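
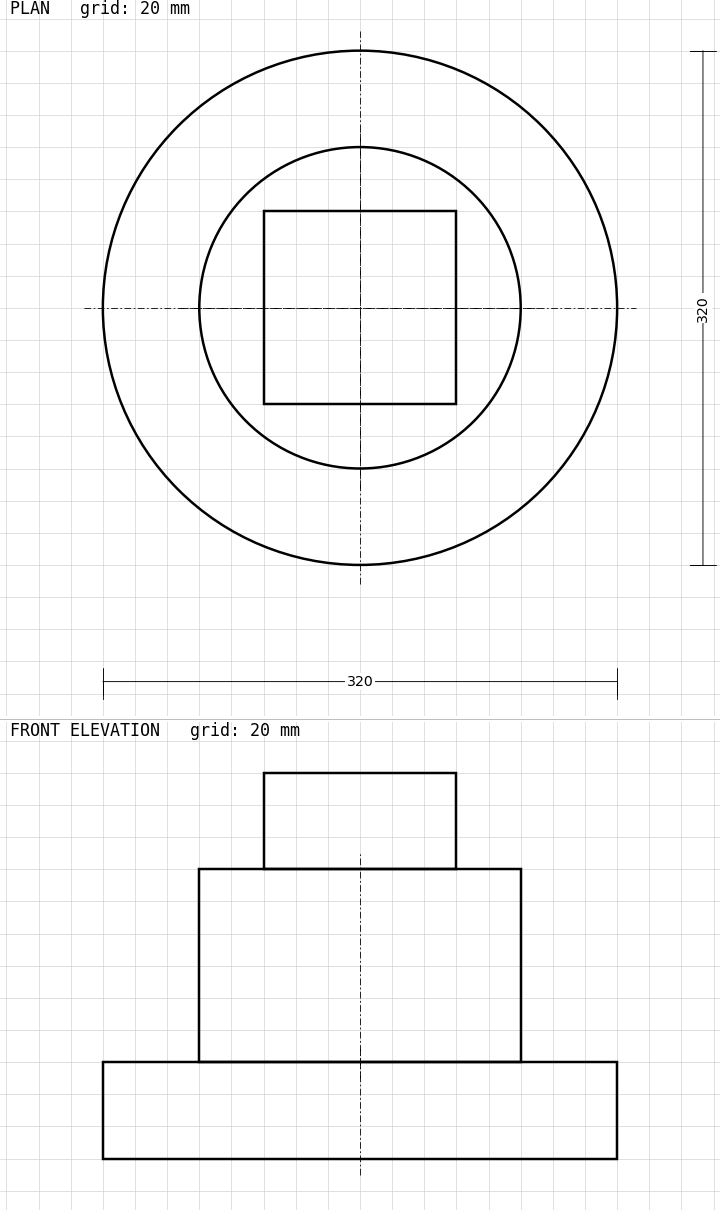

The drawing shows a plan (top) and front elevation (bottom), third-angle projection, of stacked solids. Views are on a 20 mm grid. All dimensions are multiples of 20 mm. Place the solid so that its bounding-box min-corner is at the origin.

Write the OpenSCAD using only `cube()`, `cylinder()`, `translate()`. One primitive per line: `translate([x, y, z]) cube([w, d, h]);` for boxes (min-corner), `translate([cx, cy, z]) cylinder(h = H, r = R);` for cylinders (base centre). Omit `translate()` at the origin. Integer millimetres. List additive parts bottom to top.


translate([160, 160, 0]) cylinder(h = 60, r = 160);
translate([160, 160, 60]) cylinder(h = 120, r = 100);
translate([100, 100, 180]) cube([120, 120, 60]);


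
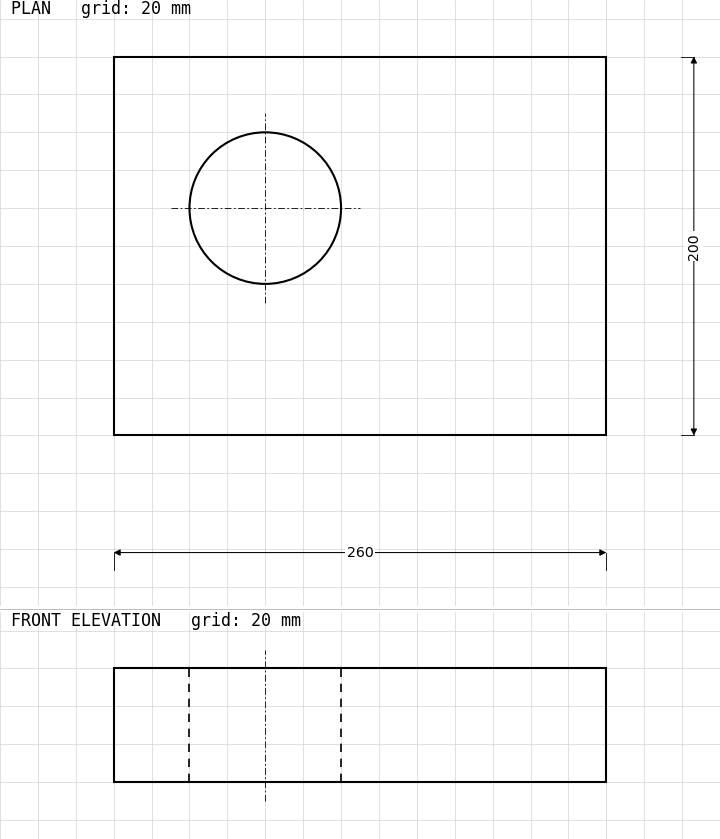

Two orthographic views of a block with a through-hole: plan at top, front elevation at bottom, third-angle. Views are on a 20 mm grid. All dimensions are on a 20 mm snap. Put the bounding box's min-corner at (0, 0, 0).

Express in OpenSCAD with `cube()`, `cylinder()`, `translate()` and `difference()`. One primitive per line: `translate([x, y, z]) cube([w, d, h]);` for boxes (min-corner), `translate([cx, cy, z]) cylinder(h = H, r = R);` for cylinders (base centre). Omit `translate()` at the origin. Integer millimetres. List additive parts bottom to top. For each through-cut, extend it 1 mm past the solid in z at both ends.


difference() {
  cube([260, 200, 60]);
  translate([80, 120, -1]) cylinder(h = 62, r = 40);
}


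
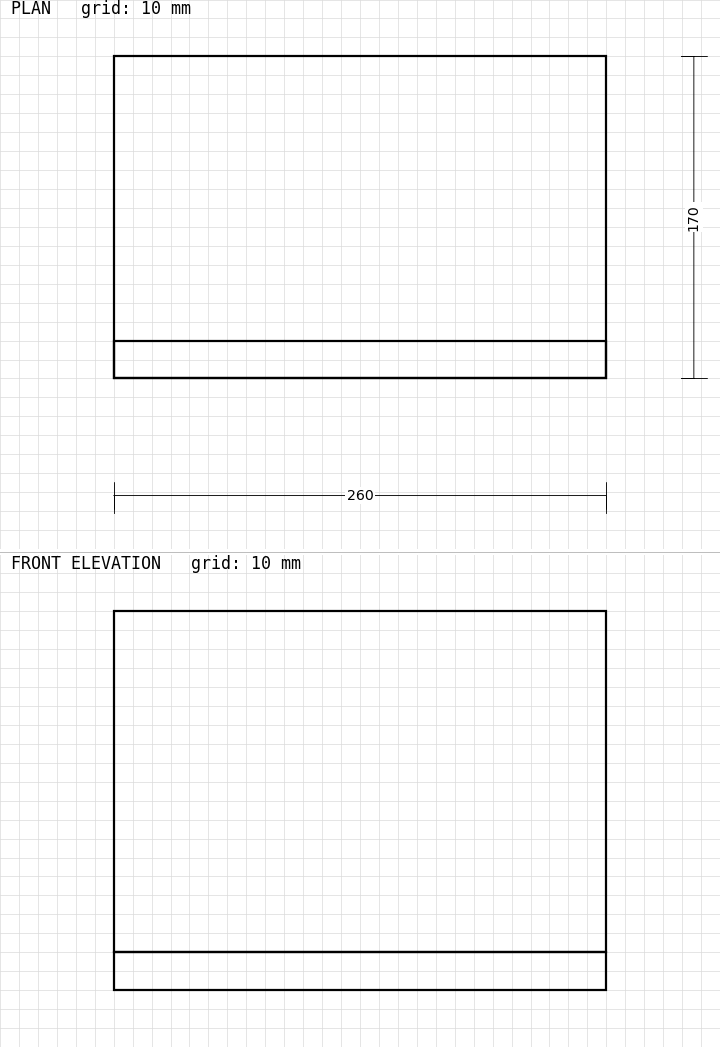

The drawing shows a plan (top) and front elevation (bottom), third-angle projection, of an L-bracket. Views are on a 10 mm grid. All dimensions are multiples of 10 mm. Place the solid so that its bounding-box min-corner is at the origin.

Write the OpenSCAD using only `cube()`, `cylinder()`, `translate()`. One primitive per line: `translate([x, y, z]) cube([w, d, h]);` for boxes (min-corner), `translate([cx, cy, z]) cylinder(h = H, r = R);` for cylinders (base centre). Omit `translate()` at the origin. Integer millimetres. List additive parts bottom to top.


cube([260, 170, 20]);
translate([0, 0, 20]) cube([260, 20, 180]);


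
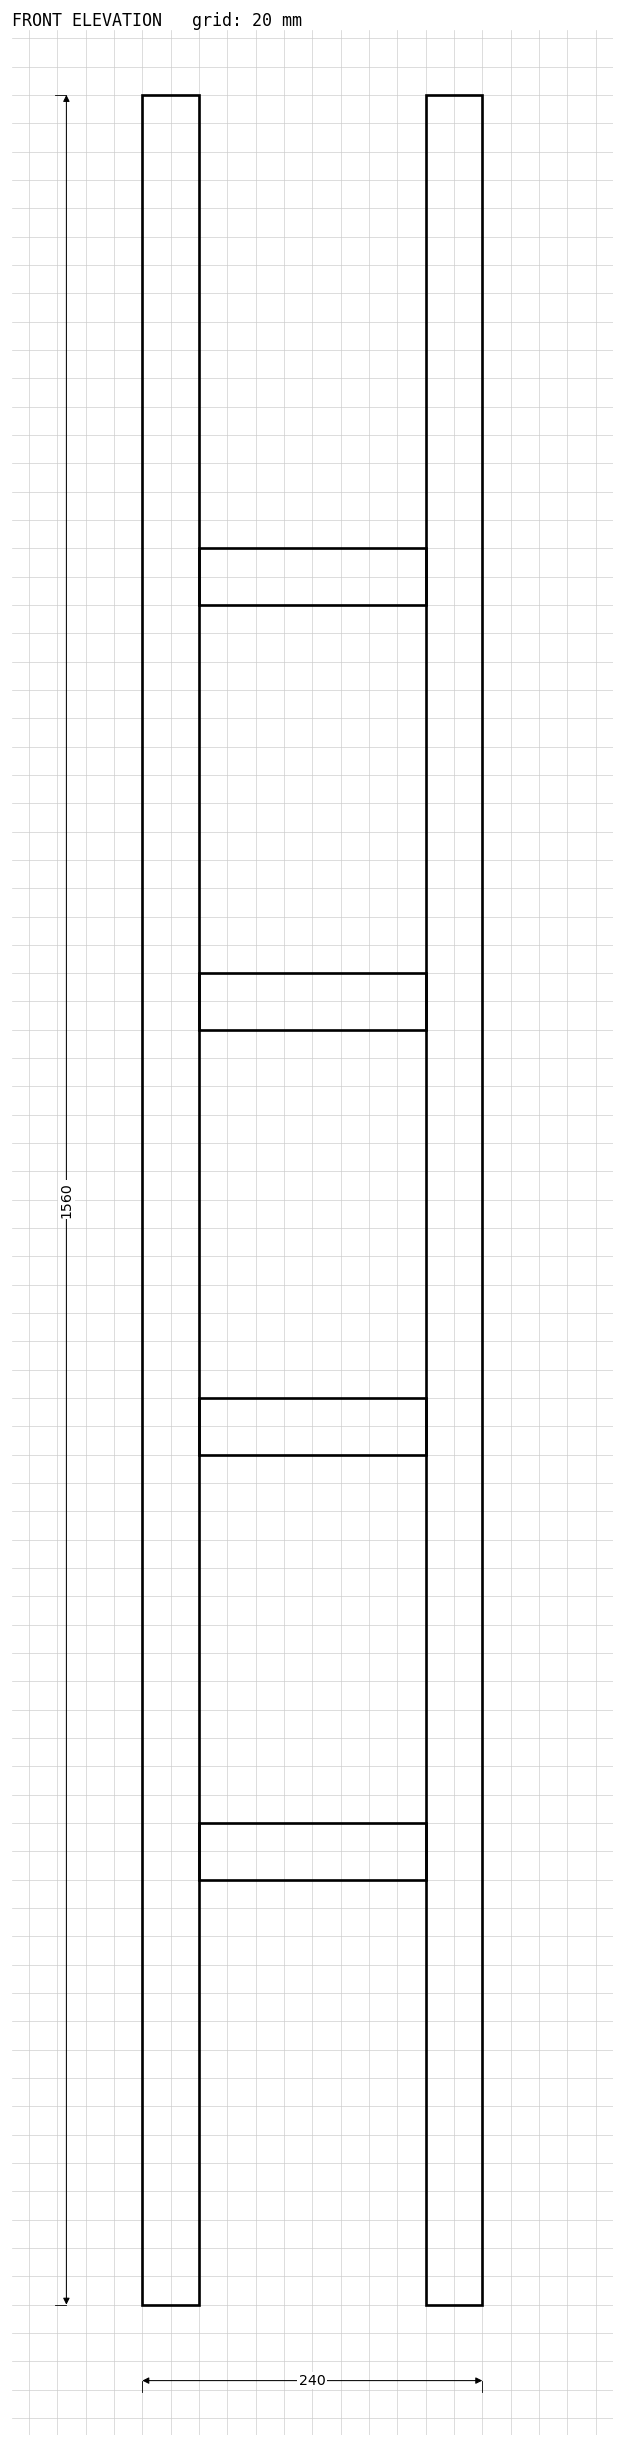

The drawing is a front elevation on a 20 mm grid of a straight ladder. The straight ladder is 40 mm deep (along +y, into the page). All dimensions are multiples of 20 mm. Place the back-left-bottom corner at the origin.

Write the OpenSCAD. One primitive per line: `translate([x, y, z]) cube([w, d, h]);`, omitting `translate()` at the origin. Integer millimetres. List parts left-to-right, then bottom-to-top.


cube([40, 40, 1560]);
translate([40, 0, 300]) cube([160, 40, 40]);
translate([40, 0, 600]) cube([160, 40, 40]);
translate([40, 0, 900]) cube([160, 40, 40]);
translate([40, 0, 1200]) cube([160, 40, 40]);
translate([200, 0, 0]) cube([40, 40, 1560]);


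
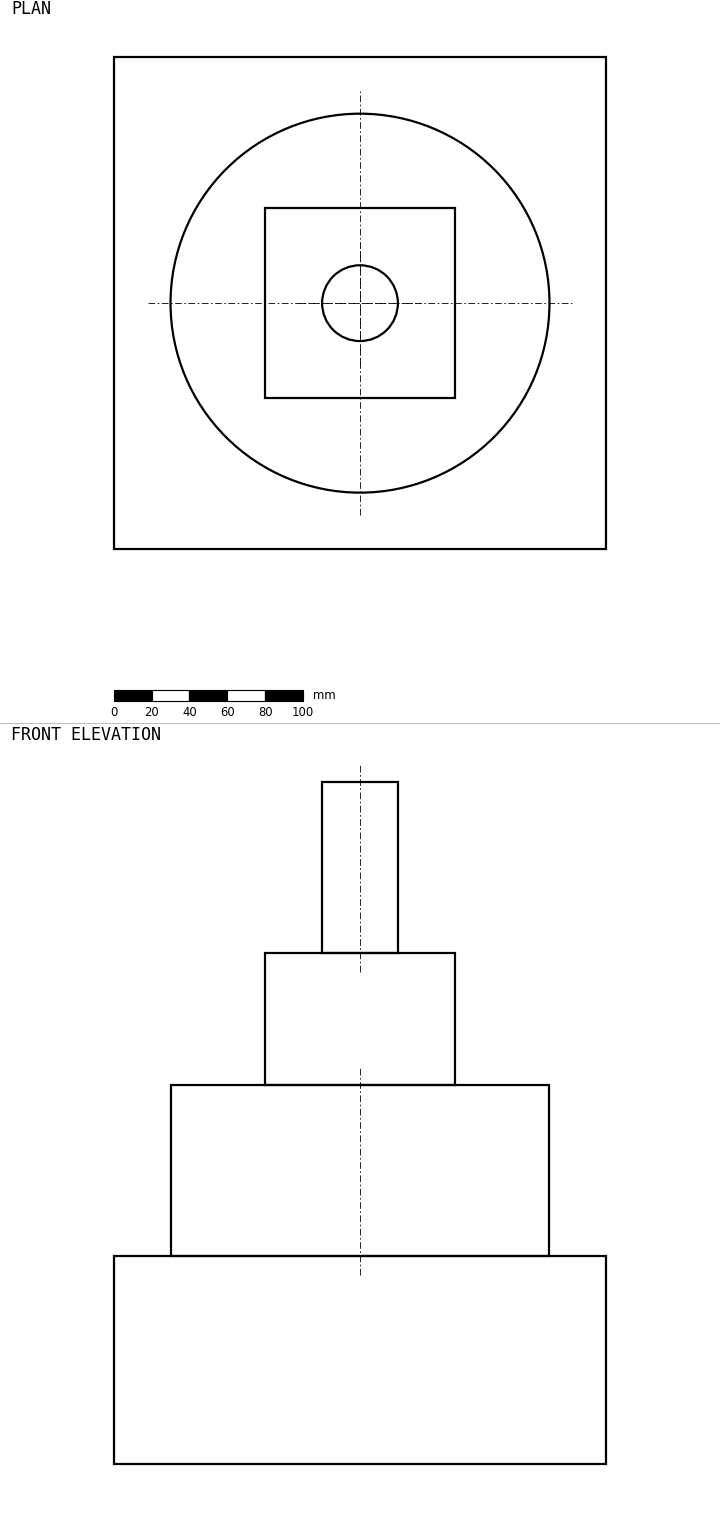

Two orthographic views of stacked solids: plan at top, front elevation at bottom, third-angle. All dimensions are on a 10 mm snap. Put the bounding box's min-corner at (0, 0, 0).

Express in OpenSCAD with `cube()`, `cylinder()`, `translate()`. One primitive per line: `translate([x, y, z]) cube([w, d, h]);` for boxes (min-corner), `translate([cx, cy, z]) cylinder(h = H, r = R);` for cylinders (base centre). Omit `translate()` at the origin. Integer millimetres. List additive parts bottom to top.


cube([260, 260, 110]);
translate([130, 130, 110]) cylinder(h = 90, r = 100);
translate([80, 80, 200]) cube([100, 100, 70]);
translate([130, 130, 270]) cylinder(h = 90, r = 20);


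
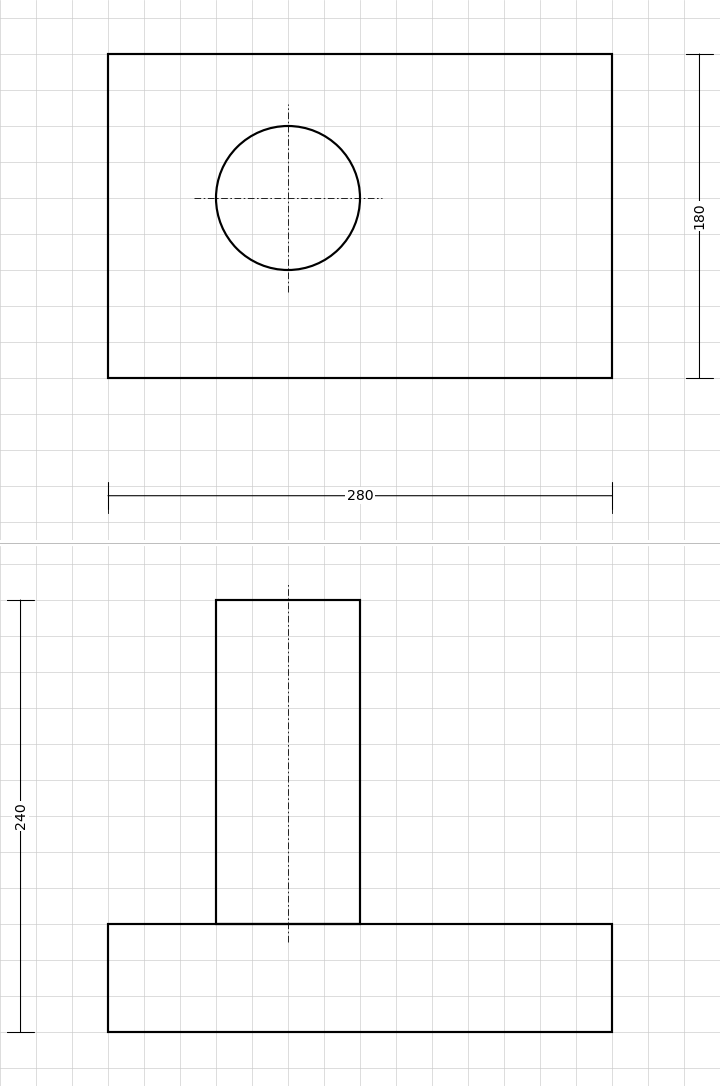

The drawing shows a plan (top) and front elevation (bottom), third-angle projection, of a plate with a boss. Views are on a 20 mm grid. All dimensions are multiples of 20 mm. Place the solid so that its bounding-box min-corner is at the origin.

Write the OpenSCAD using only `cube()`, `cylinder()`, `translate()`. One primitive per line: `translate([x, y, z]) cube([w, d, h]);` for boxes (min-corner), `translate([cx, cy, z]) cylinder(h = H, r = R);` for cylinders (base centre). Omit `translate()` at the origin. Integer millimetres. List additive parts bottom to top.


cube([280, 180, 60]);
translate([100, 100, 60]) cylinder(h = 180, r = 40);


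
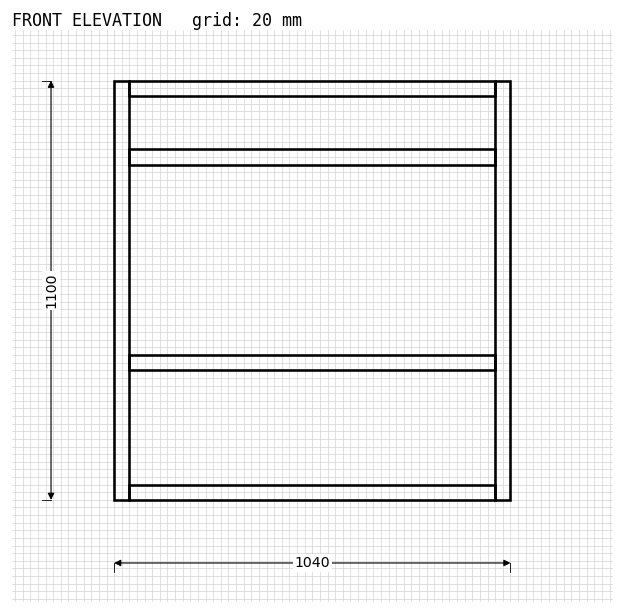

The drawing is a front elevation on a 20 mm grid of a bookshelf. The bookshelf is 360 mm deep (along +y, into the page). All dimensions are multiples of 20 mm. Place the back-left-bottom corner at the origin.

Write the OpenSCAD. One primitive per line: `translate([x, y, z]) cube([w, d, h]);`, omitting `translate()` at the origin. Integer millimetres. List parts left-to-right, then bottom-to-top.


cube([40, 360, 1100]);
translate([40, 0, 0]) cube([960, 360, 40]);
translate([40, 0, 340]) cube([960, 360, 40]);
translate([40, 0, 880]) cube([960, 360, 40]);
translate([40, 0, 1060]) cube([960, 360, 40]);
translate([1000, 0, 0]) cube([40, 360, 1100]);


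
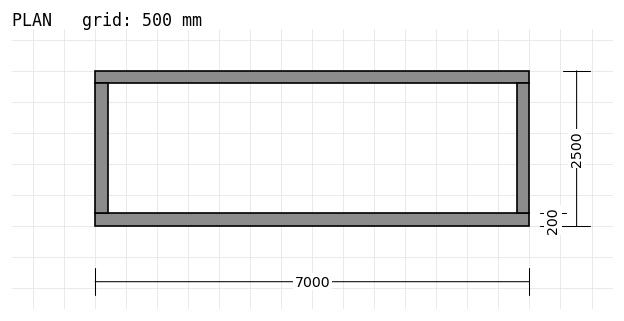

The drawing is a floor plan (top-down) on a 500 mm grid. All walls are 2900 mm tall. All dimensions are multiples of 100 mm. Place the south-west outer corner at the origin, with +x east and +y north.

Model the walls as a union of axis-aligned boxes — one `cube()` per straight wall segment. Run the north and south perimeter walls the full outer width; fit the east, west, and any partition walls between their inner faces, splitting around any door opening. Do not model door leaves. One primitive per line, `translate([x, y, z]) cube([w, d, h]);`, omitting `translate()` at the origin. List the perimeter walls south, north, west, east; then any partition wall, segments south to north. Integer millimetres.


cube([7000, 200, 2900]);
translate([0, 2300, 0]) cube([7000, 200, 2900]);
translate([0, 200, 0]) cube([200, 2100, 2900]);
translate([6800, 200, 0]) cube([200, 2100, 2900]);


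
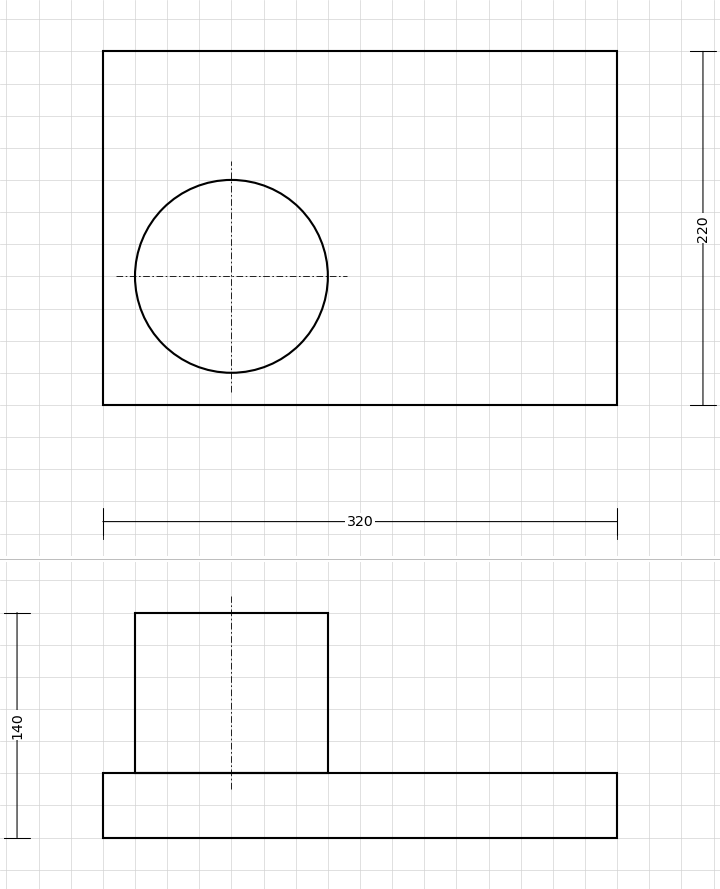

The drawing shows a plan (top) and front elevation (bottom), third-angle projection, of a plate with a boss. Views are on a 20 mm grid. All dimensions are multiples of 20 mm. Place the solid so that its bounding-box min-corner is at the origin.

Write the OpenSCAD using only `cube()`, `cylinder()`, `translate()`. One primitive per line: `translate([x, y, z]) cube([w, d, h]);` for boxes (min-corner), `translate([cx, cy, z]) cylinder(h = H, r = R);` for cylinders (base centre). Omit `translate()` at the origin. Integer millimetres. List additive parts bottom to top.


cube([320, 220, 40]);
translate([80, 80, 40]) cylinder(h = 100, r = 60);


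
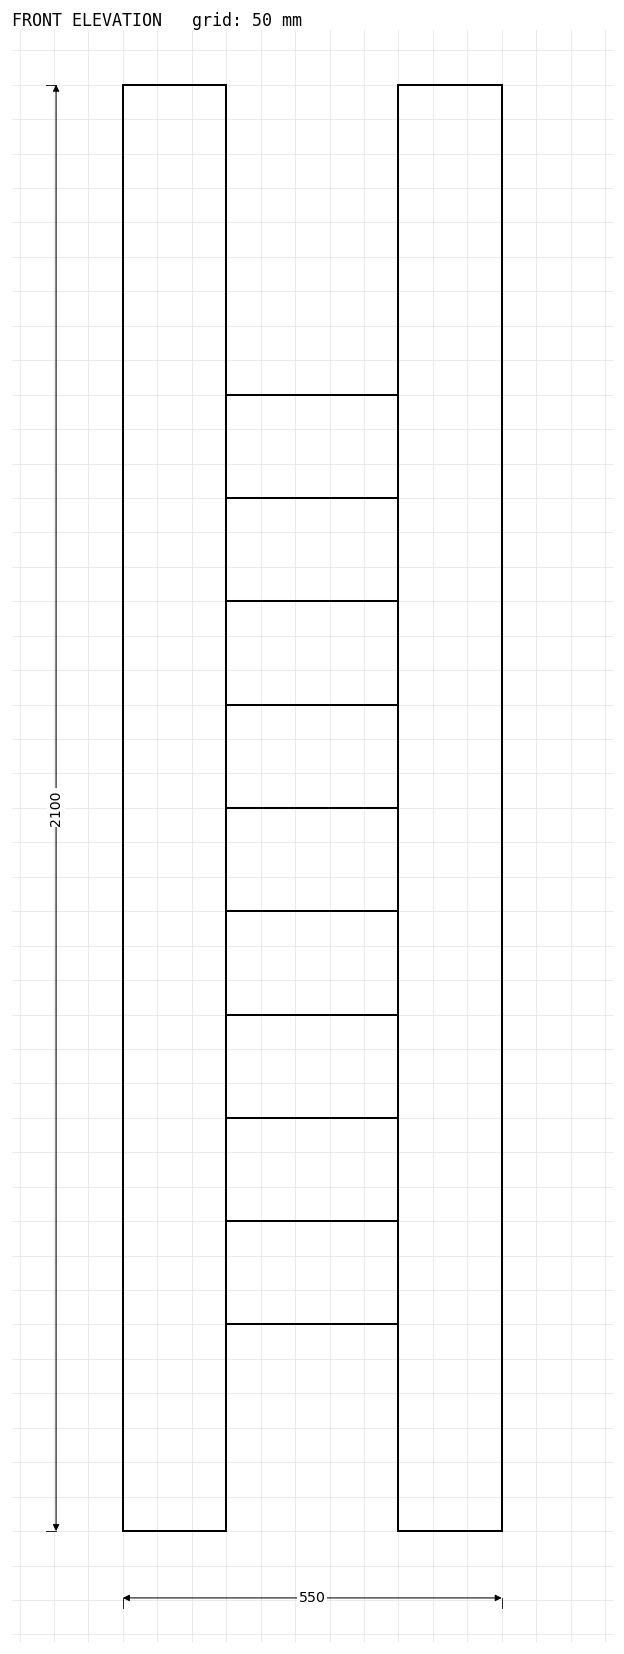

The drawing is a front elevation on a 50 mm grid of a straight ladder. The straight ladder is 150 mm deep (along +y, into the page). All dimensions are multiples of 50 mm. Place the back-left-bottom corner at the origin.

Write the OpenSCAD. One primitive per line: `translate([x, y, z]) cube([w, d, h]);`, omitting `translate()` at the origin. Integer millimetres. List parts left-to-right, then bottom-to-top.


cube([150, 150, 2100]);
translate([150, 0, 300]) cube([250, 150, 150]);
translate([150, 0, 600]) cube([250, 150, 150]);
translate([150, 0, 900]) cube([250, 150, 150]);
translate([150, 0, 1200]) cube([250, 150, 150]);
translate([150, 0, 1500]) cube([250, 150, 150]);
translate([400, 0, 0]) cube([150, 150, 2100]);


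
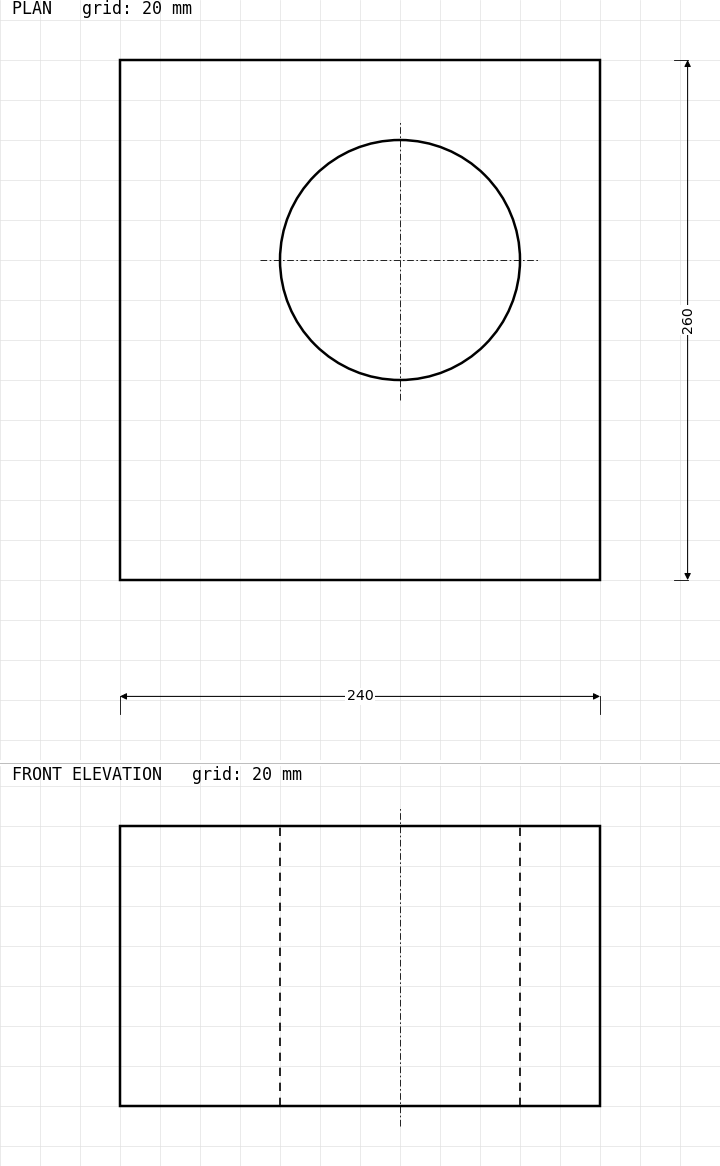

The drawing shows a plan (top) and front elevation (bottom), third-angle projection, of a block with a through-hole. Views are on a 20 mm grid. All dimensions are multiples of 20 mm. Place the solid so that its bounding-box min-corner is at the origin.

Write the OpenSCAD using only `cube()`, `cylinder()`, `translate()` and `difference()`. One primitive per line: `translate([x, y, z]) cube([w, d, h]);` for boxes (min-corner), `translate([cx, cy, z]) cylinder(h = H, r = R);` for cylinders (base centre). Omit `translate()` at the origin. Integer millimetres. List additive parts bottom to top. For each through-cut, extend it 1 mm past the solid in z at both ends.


difference() {
  cube([240, 260, 140]);
  translate([140, 160, -1]) cylinder(h = 142, r = 60);
}


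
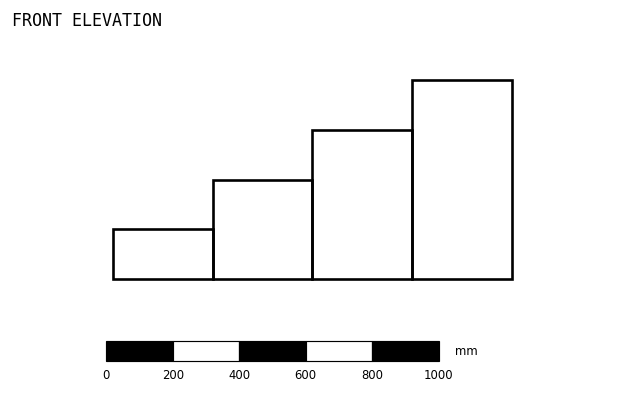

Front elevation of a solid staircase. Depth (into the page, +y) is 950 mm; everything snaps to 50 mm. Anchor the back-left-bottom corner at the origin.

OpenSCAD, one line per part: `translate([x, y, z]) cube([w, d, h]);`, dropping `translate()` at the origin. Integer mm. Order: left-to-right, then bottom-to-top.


cube([300, 950, 150]);
translate([300, 0, 0]) cube([300, 950, 300]);
translate([600, 0, 0]) cube([300, 950, 450]);
translate([900, 0, 0]) cube([300, 950, 600]);


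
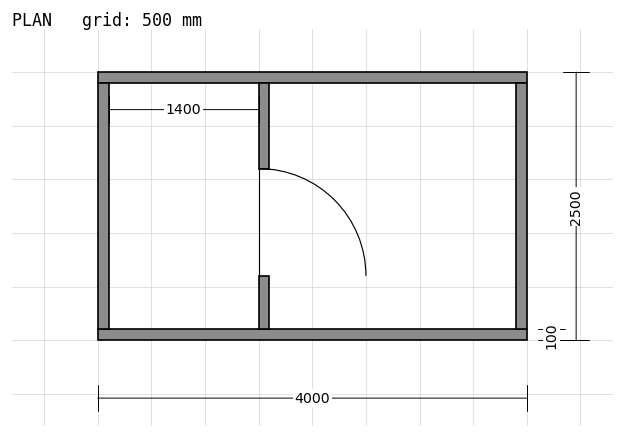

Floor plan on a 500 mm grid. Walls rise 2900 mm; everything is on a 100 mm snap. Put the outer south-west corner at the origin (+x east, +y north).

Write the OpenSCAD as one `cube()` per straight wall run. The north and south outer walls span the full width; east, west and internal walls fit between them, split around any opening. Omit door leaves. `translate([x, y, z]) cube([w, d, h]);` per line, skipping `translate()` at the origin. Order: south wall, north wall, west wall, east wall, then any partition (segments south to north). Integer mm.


cube([4000, 100, 2900]);
translate([0, 2400, 0]) cube([4000, 100, 2900]);
translate([0, 100, 0]) cube([100, 2300, 2900]);
translate([3900, 100, 0]) cube([100, 2300, 2900]);
translate([1500, 100, 0]) cube([100, 500, 2900]);
translate([1500, 1600, 0]) cube([100, 800, 2900]);


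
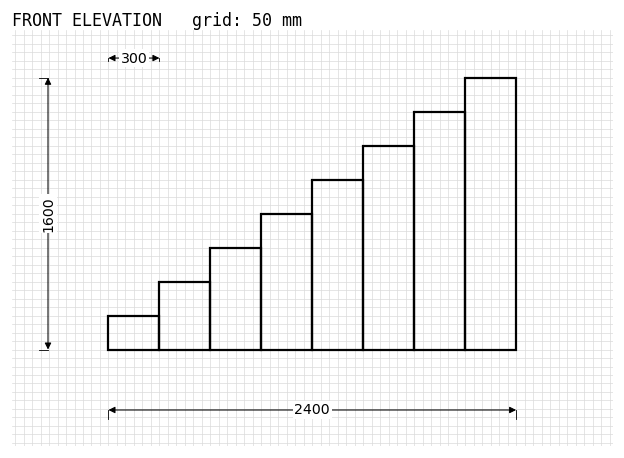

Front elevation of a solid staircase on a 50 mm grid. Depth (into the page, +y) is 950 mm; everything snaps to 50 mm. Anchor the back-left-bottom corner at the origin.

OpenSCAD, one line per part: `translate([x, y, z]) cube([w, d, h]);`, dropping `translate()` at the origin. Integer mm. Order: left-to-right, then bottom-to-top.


cube([300, 950, 200]);
translate([300, 0, 0]) cube([300, 950, 400]);
translate([600, 0, 0]) cube([300, 950, 600]);
translate([900, 0, 0]) cube([300, 950, 800]);
translate([1200, 0, 0]) cube([300, 950, 1000]);
translate([1500, 0, 0]) cube([300, 950, 1200]);
translate([1800, 0, 0]) cube([300, 950, 1400]);
translate([2100, 0, 0]) cube([300, 950, 1600]);


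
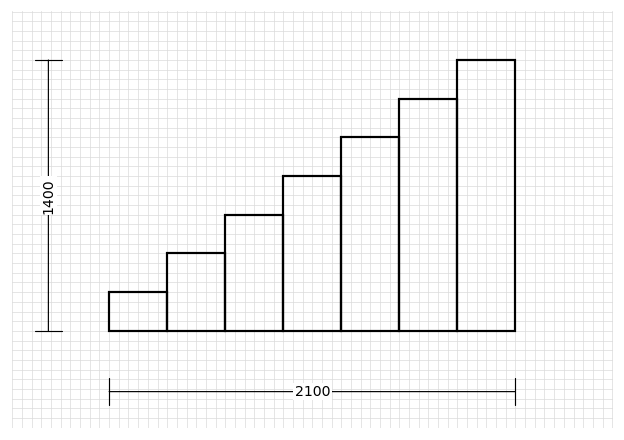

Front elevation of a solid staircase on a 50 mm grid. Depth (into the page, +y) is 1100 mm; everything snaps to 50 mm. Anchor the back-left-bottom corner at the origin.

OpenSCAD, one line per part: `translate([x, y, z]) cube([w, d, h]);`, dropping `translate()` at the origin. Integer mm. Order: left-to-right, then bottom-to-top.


cube([300, 1100, 200]);
translate([300, 0, 0]) cube([300, 1100, 400]);
translate([600, 0, 0]) cube([300, 1100, 600]);
translate([900, 0, 0]) cube([300, 1100, 800]);
translate([1200, 0, 0]) cube([300, 1100, 1000]);
translate([1500, 0, 0]) cube([300, 1100, 1200]);
translate([1800, 0, 0]) cube([300, 1100, 1400]);


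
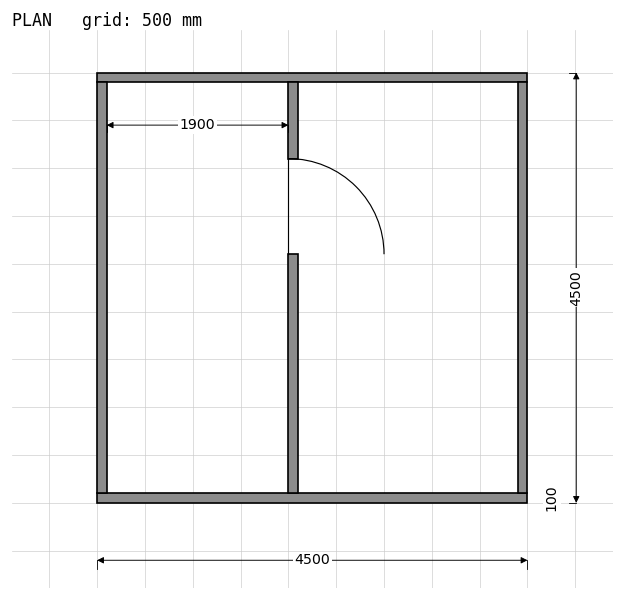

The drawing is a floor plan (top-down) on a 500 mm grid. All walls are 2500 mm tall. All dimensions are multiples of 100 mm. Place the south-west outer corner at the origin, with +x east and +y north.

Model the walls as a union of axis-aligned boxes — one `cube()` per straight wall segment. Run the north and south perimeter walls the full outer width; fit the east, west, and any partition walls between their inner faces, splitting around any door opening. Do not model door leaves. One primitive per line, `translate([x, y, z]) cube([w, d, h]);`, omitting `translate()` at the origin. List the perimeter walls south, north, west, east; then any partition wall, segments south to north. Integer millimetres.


cube([4500, 100, 2500]);
translate([0, 4400, 0]) cube([4500, 100, 2500]);
translate([0, 100, 0]) cube([100, 4300, 2500]);
translate([4400, 100, 0]) cube([100, 4300, 2500]);
translate([2000, 100, 0]) cube([100, 2500, 2500]);
translate([2000, 3600, 0]) cube([100, 800, 2500]);


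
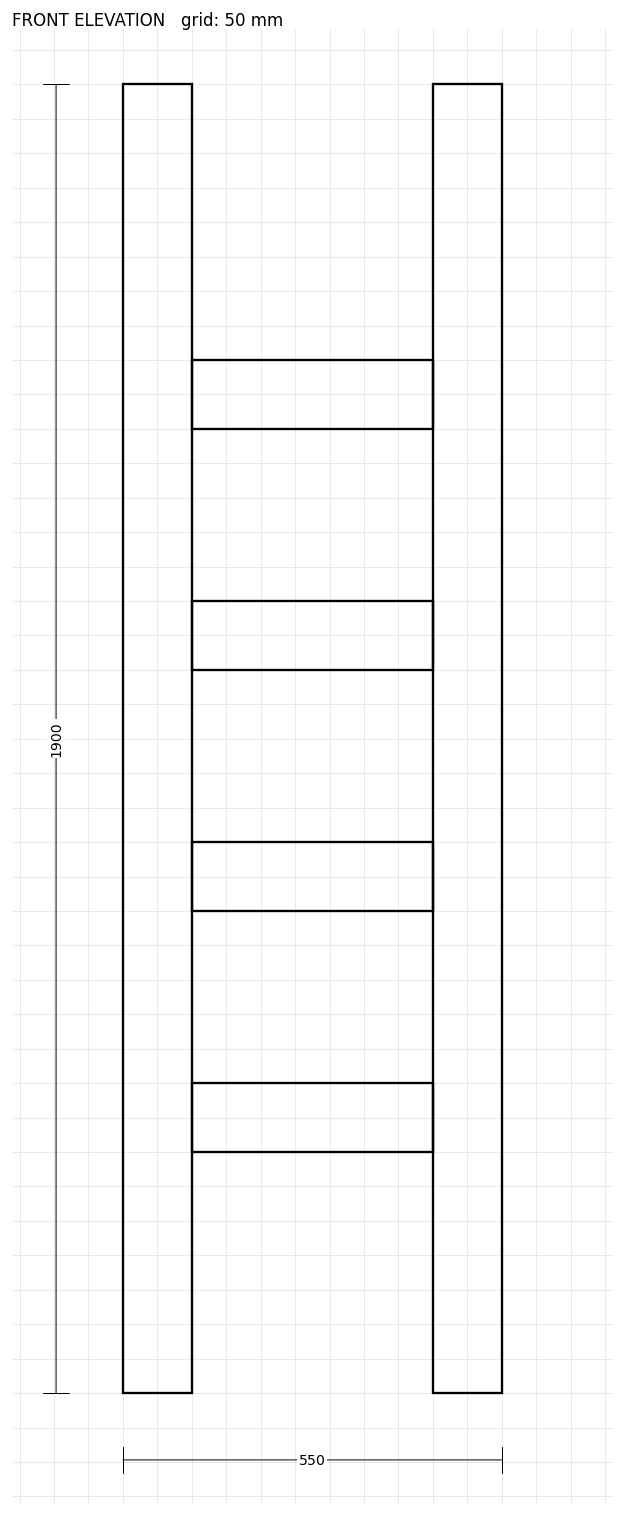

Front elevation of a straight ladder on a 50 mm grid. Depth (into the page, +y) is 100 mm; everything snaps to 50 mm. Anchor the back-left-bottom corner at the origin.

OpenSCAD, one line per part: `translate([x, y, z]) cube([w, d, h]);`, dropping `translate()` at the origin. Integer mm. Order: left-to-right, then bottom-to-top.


cube([100, 100, 1900]);
translate([100, 0, 350]) cube([350, 100, 100]);
translate([100, 0, 700]) cube([350, 100, 100]);
translate([100, 0, 1050]) cube([350, 100, 100]);
translate([100, 0, 1400]) cube([350, 100, 100]);
translate([450, 0, 0]) cube([100, 100, 1900]);


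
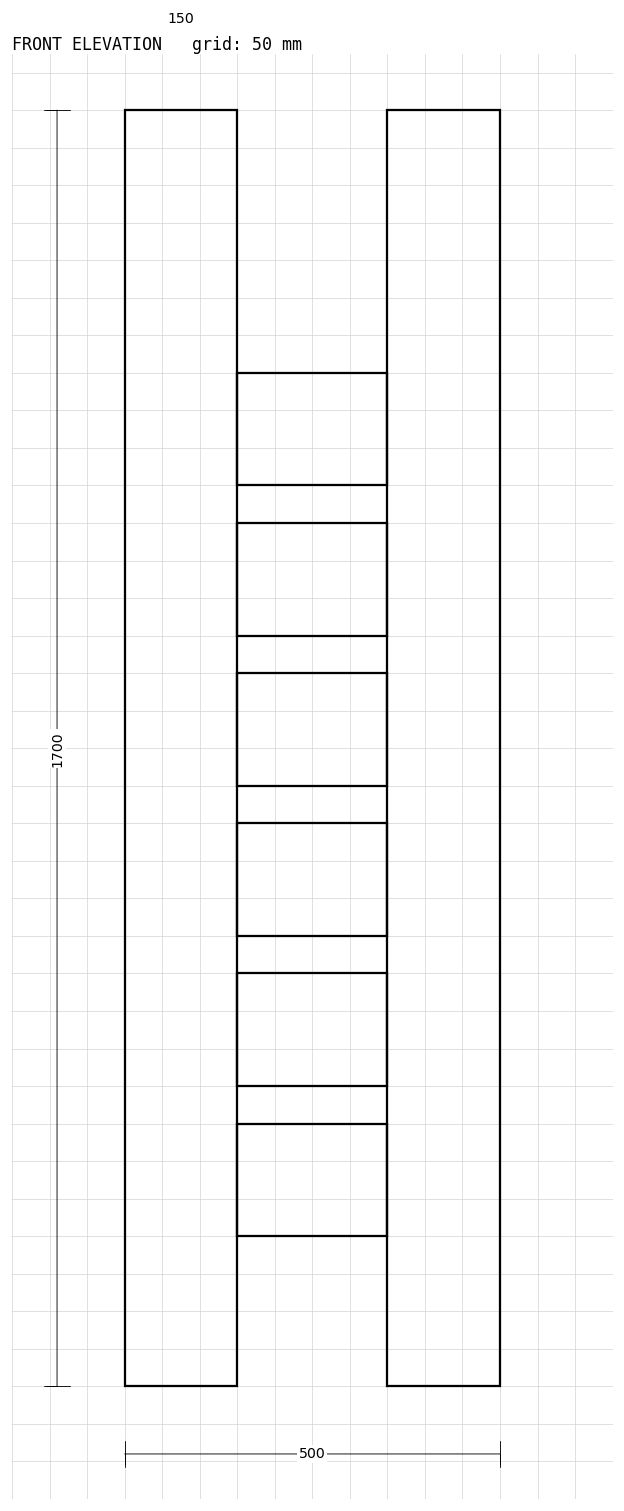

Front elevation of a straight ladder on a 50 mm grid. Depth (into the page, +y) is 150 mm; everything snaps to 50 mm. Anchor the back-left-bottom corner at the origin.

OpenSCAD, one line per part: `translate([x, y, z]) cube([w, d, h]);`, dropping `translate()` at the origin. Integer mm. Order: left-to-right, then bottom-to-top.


cube([150, 150, 1700]);
translate([150, 0, 200]) cube([200, 150, 150]);
translate([150, 0, 400]) cube([200, 150, 150]);
translate([150, 0, 600]) cube([200, 150, 150]);
translate([150, 0, 800]) cube([200, 150, 150]);
translate([150, 0, 1000]) cube([200, 150, 150]);
translate([150, 0, 1200]) cube([200, 150, 150]);
translate([350, 0, 0]) cube([150, 150, 1700]);


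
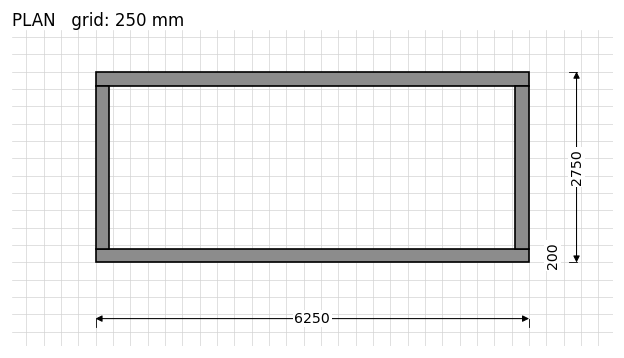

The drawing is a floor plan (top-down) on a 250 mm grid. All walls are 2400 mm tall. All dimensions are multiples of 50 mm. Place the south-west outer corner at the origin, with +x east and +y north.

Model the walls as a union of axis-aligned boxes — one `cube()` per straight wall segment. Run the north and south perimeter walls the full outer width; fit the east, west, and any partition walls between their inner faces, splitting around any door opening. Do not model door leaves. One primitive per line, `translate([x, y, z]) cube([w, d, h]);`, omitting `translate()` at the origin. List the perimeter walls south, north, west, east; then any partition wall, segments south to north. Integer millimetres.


cube([6250, 200, 2400]);
translate([0, 2550, 0]) cube([6250, 200, 2400]);
translate([0, 200, 0]) cube([200, 2350, 2400]);
translate([6050, 200, 0]) cube([200, 2350, 2400]);


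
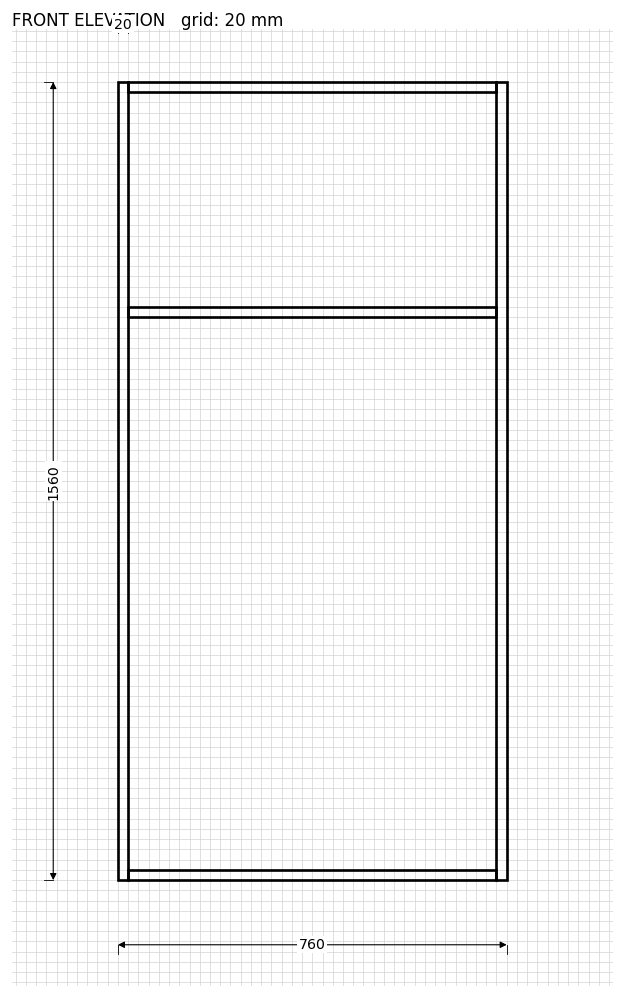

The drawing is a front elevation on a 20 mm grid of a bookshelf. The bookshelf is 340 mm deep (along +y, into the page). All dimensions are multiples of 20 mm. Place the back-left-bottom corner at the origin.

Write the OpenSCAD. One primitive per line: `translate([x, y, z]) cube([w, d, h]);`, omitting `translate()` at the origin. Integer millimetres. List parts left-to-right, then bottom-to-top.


cube([20, 340, 1560]);
translate([20, 0, 0]) cube([720, 340, 20]);
translate([20, 0, 1100]) cube([720, 340, 20]);
translate([20, 0, 1540]) cube([720, 340, 20]);
translate([740, 0, 0]) cube([20, 340, 1560]);


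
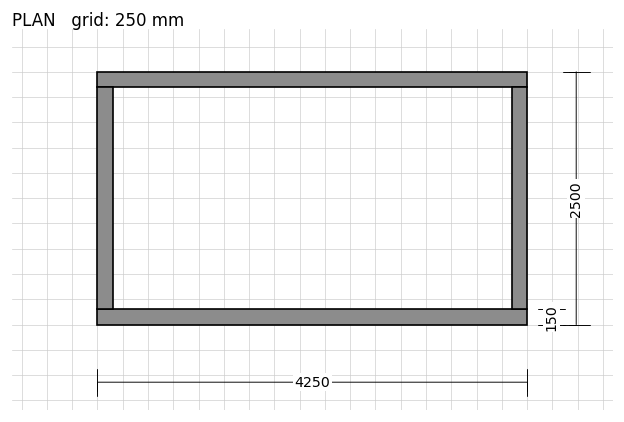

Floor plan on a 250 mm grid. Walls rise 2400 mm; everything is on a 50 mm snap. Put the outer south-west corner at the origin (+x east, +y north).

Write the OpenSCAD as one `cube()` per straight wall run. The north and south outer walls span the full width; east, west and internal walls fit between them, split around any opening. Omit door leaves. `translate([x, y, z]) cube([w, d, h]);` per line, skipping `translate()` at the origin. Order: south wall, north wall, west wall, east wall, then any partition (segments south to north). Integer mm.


cube([4250, 150, 2400]);
translate([0, 2350, 0]) cube([4250, 150, 2400]);
translate([0, 150, 0]) cube([150, 2200, 2400]);
translate([4100, 150, 0]) cube([150, 2200, 2400]);


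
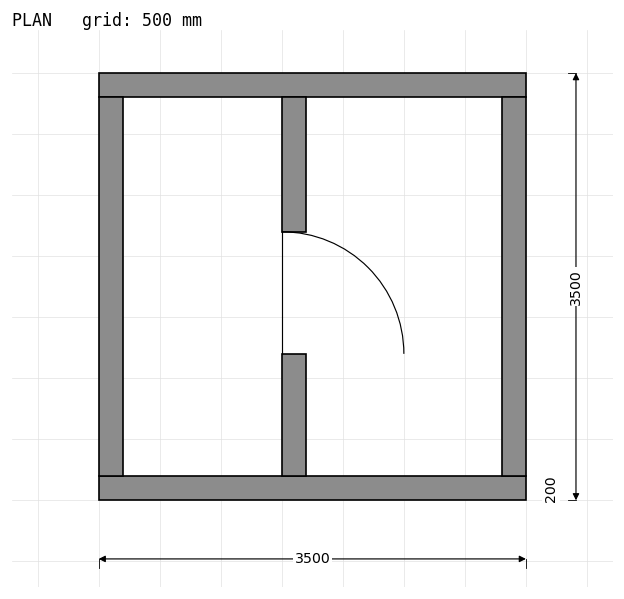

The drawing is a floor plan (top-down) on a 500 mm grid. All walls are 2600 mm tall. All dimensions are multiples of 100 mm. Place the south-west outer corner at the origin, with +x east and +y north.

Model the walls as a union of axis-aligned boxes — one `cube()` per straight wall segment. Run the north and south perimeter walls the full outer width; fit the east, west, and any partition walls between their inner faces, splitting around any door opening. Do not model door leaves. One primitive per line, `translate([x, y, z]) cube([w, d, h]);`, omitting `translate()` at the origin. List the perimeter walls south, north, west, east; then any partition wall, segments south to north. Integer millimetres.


cube([3500, 200, 2600]);
translate([0, 3300, 0]) cube([3500, 200, 2600]);
translate([0, 200, 0]) cube([200, 3100, 2600]);
translate([3300, 200, 0]) cube([200, 3100, 2600]);
translate([1500, 200, 0]) cube([200, 1000, 2600]);
translate([1500, 2200, 0]) cube([200, 1100, 2600]);


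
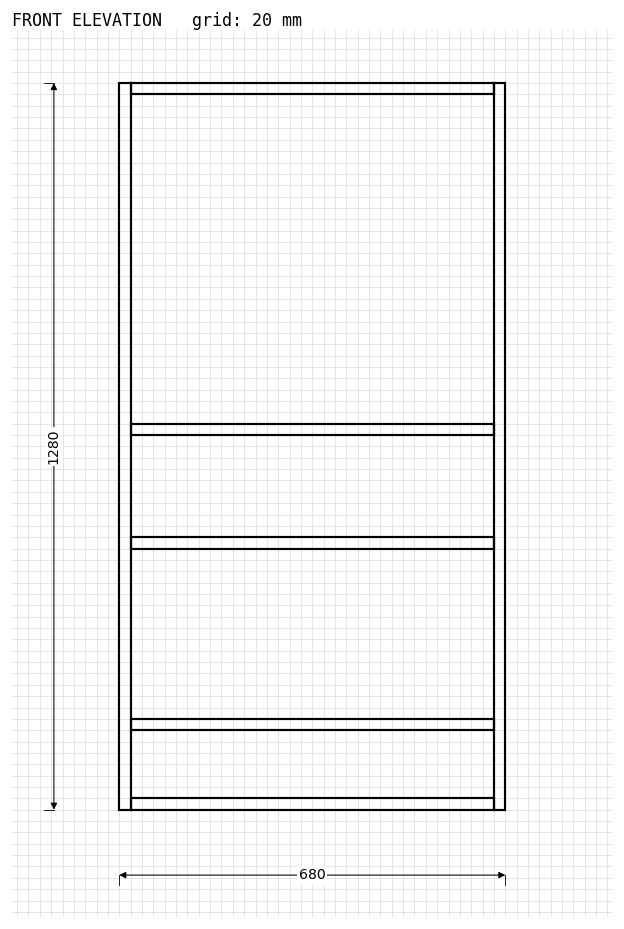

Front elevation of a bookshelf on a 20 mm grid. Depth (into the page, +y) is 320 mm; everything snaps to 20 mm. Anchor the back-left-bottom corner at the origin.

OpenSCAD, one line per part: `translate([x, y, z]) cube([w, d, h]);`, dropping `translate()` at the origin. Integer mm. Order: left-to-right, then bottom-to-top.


cube([20, 320, 1280]);
translate([20, 0, 0]) cube([640, 320, 20]);
translate([20, 0, 140]) cube([640, 320, 20]);
translate([20, 0, 460]) cube([640, 320, 20]);
translate([20, 0, 660]) cube([640, 320, 20]);
translate([20, 0, 1260]) cube([640, 320, 20]);
translate([660, 0, 0]) cube([20, 320, 1280]);


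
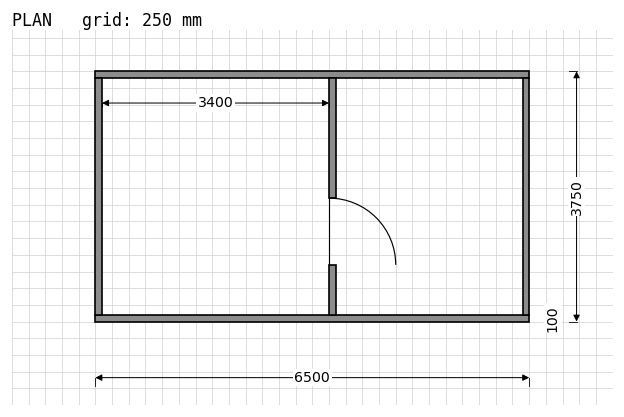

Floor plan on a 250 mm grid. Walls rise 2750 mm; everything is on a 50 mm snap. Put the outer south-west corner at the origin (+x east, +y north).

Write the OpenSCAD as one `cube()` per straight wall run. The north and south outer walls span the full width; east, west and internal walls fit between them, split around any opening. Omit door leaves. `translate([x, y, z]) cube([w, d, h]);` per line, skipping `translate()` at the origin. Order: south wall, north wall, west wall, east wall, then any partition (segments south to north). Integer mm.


cube([6500, 100, 2750]);
translate([0, 3650, 0]) cube([6500, 100, 2750]);
translate([0, 100, 0]) cube([100, 3550, 2750]);
translate([6400, 100, 0]) cube([100, 3550, 2750]);
translate([3500, 100, 0]) cube([100, 750, 2750]);
translate([3500, 1850, 0]) cube([100, 1800, 2750]);


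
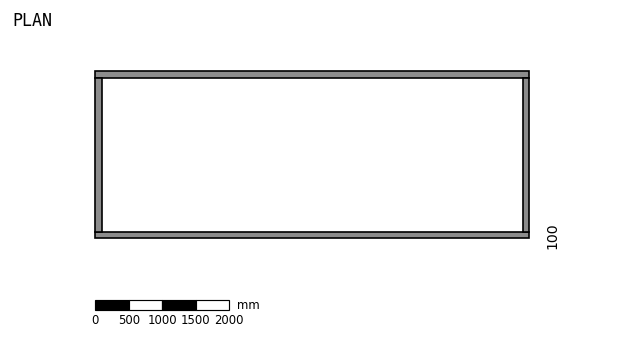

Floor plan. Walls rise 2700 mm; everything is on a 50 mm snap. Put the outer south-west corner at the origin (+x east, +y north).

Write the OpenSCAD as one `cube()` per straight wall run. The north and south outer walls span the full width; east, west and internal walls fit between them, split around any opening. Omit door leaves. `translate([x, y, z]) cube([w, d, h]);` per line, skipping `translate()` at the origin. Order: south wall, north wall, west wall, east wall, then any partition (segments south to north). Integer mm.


cube([6500, 100, 2700]);
translate([0, 2400, 0]) cube([6500, 100, 2700]);
translate([0, 100, 0]) cube([100, 2300, 2700]);
translate([6400, 100, 0]) cube([100, 2300, 2700]);


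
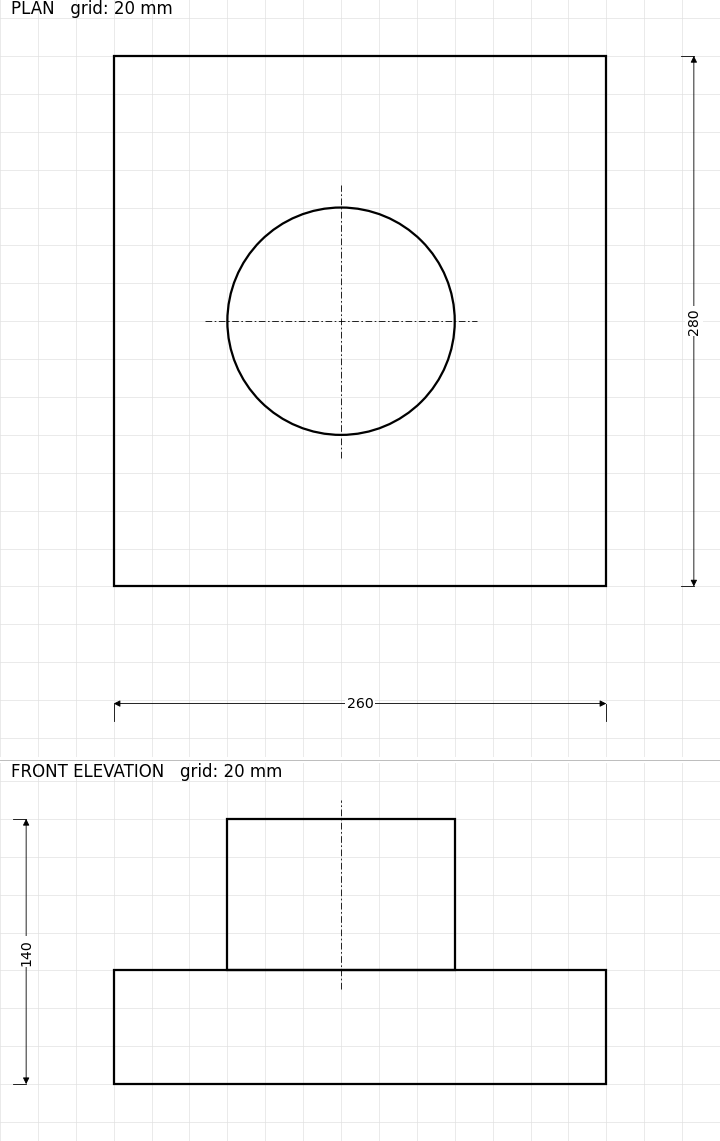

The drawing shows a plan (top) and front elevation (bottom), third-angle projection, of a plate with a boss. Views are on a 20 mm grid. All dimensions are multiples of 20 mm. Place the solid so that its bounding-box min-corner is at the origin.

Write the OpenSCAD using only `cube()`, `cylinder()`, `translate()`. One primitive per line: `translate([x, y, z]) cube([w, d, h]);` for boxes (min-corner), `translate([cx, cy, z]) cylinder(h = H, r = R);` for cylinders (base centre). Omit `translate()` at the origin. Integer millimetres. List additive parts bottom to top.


cube([260, 280, 60]);
translate([120, 140, 60]) cylinder(h = 80, r = 60);


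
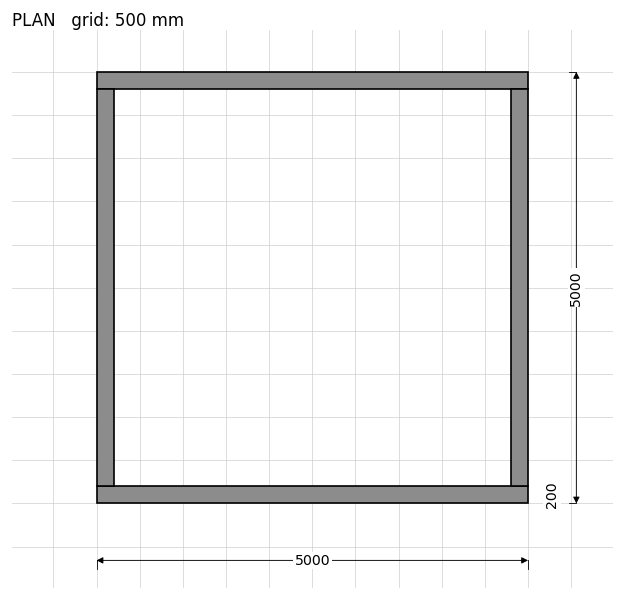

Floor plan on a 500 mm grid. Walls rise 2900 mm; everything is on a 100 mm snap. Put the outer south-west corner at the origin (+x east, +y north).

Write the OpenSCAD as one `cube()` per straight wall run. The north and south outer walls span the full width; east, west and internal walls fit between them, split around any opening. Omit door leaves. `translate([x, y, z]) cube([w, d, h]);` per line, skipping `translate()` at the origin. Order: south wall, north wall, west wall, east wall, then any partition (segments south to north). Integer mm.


cube([5000, 200, 2900]);
translate([0, 4800, 0]) cube([5000, 200, 2900]);
translate([0, 200, 0]) cube([200, 4600, 2900]);
translate([4800, 200, 0]) cube([200, 4600, 2900]);


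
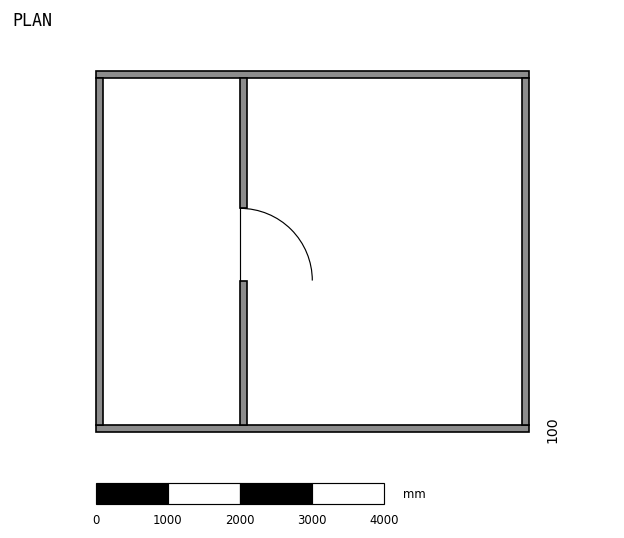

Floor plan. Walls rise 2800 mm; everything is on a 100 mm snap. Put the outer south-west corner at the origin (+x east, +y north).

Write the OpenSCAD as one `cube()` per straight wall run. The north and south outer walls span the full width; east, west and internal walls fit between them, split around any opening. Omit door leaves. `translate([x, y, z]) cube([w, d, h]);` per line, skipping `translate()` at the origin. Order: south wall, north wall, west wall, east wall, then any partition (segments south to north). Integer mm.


cube([6000, 100, 2800]);
translate([0, 4900, 0]) cube([6000, 100, 2800]);
translate([0, 100, 0]) cube([100, 4800, 2800]);
translate([5900, 100, 0]) cube([100, 4800, 2800]);
translate([2000, 100, 0]) cube([100, 2000, 2800]);
translate([2000, 3100, 0]) cube([100, 1800, 2800]);


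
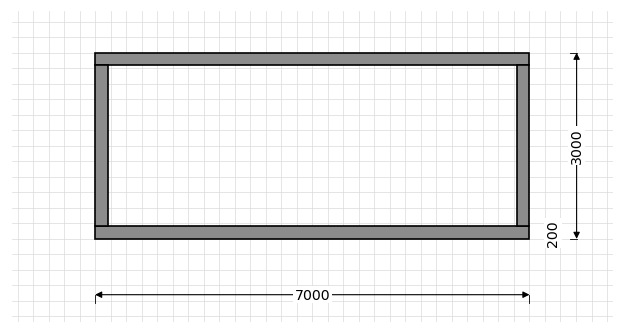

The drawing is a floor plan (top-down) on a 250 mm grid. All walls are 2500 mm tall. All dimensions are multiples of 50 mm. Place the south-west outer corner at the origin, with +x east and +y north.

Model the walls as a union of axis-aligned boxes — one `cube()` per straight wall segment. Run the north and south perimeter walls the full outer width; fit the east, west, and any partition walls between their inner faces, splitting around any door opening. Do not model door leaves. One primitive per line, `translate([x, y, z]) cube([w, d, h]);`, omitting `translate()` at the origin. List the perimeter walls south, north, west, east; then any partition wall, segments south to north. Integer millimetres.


cube([7000, 200, 2500]);
translate([0, 2800, 0]) cube([7000, 200, 2500]);
translate([0, 200, 0]) cube([200, 2600, 2500]);
translate([6800, 200, 0]) cube([200, 2600, 2500]);


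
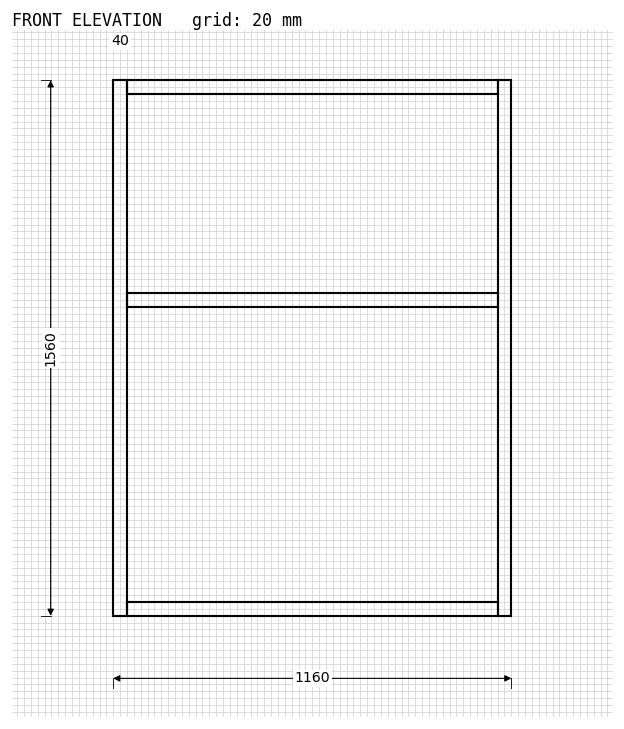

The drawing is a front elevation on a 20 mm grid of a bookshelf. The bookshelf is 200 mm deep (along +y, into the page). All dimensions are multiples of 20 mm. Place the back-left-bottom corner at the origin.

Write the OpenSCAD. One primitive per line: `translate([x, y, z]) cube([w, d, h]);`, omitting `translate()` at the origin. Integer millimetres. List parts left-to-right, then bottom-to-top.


cube([40, 200, 1560]);
translate([40, 0, 0]) cube([1080, 200, 40]);
translate([40, 0, 900]) cube([1080, 200, 40]);
translate([40, 0, 1520]) cube([1080, 200, 40]);
translate([1120, 0, 0]) cube([40, 200, 1560]);


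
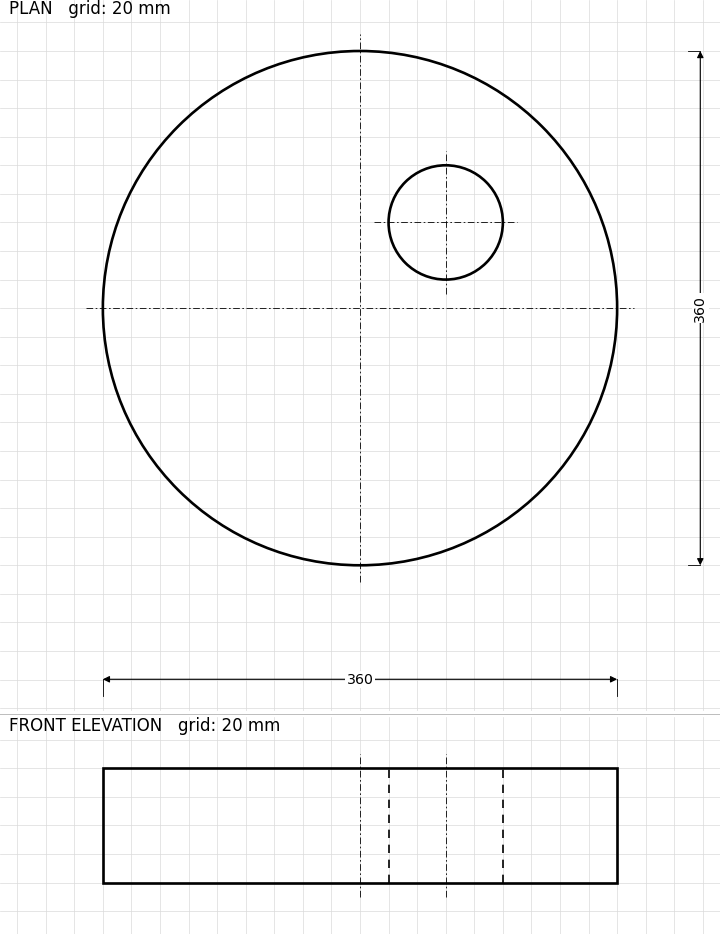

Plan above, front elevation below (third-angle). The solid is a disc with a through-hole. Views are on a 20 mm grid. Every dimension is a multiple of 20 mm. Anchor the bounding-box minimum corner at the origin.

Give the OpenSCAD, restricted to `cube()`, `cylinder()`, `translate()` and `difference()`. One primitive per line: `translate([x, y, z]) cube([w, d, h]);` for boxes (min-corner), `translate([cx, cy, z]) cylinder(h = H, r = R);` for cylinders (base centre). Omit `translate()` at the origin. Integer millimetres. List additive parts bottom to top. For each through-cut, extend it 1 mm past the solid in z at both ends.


difference() {
  translate([180, 180, 0]) cylinder(h = 80, r = 180);
  translate([240, 240, -1]) cylinder(h = 82, r = 40);
}


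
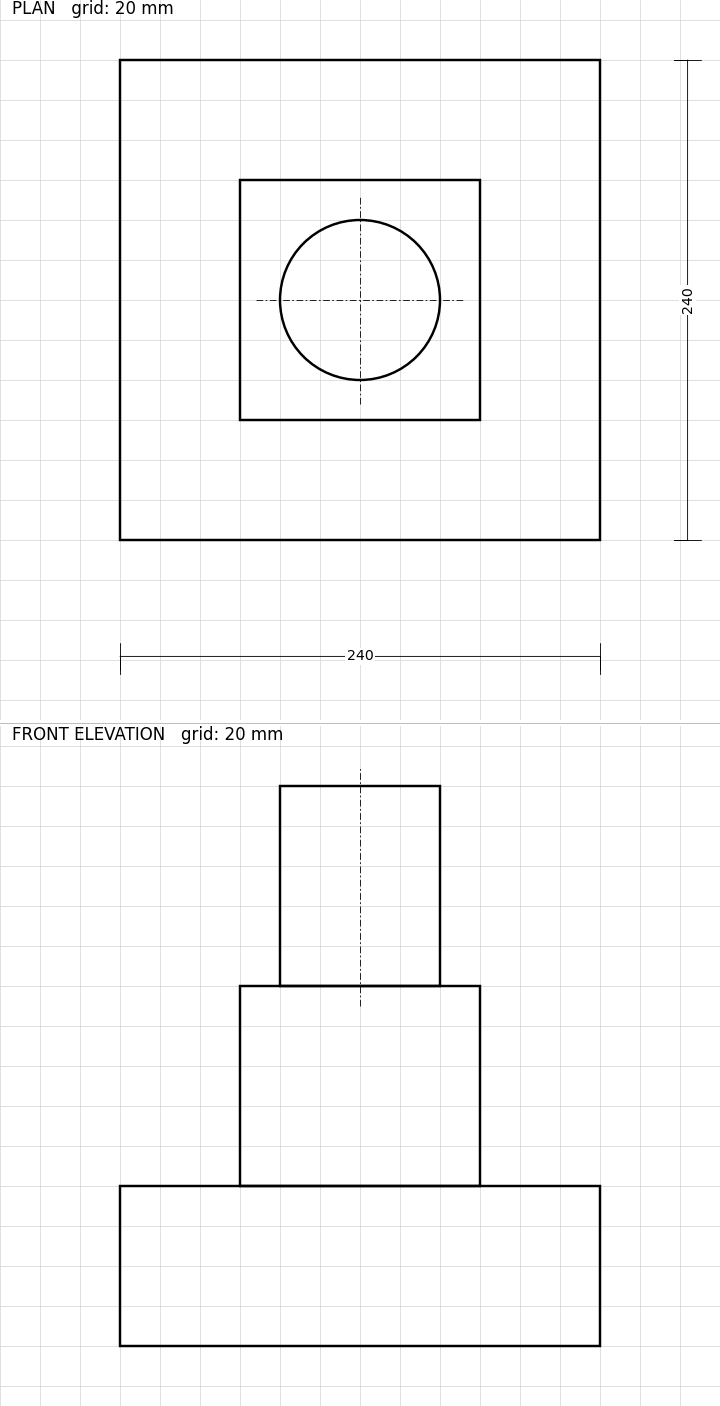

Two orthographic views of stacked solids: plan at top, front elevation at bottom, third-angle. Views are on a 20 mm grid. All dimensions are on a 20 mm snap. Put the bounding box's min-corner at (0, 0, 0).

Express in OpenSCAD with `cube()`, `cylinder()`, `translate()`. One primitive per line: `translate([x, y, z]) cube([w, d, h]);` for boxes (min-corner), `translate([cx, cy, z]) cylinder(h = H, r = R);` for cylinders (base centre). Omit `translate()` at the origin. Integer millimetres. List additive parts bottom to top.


cube([240, 240, 80]);
translate([60, 60, 80]) cube([120, 120, 100]);
translate([120, 120, 180]) cylinder(h = 100, r = 40);


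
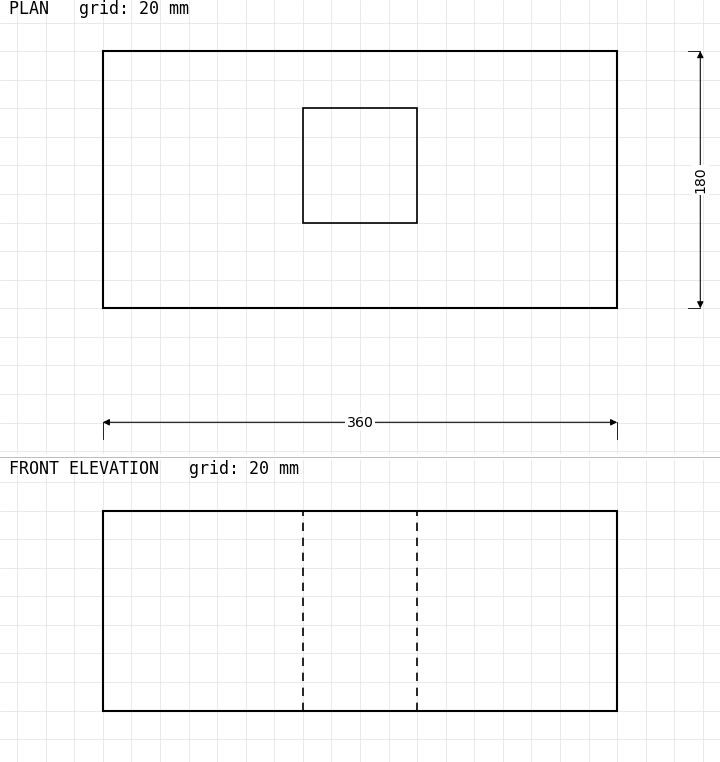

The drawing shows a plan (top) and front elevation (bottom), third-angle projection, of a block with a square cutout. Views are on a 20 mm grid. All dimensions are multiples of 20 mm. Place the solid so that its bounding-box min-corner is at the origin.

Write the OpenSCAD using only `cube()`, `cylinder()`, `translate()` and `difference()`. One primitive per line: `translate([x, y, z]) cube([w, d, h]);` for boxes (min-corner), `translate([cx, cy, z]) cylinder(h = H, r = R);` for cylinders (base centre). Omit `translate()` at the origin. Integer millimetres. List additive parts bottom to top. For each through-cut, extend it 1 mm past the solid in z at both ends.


difference() {
  cube([360, 180, 140]);
  translate([140, 60, -1]) cube([80, 80, 142]);
}


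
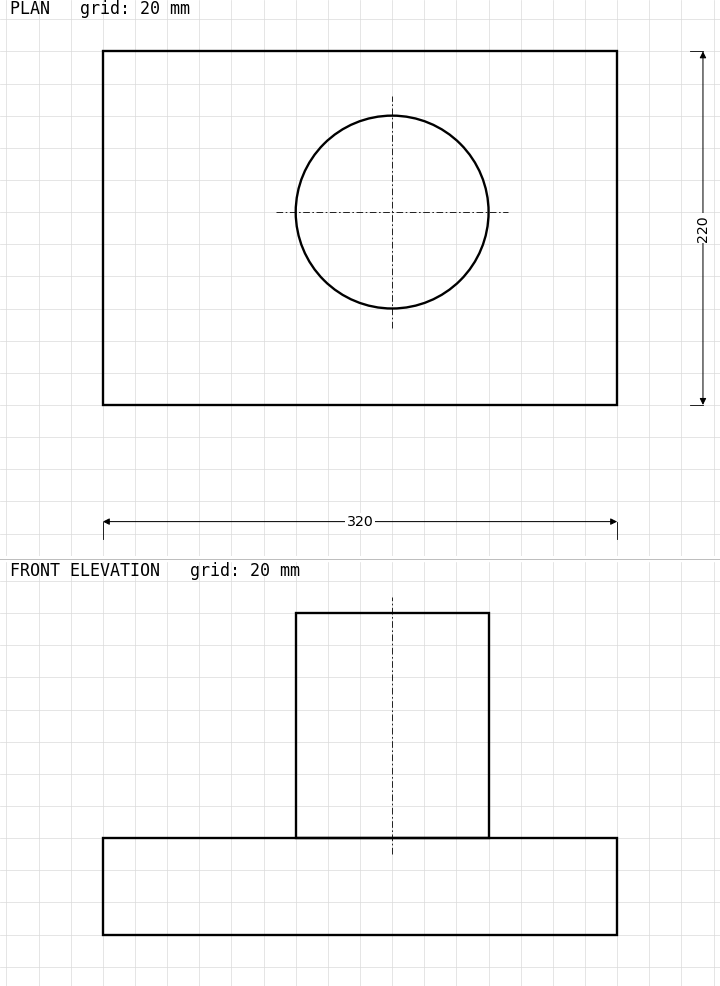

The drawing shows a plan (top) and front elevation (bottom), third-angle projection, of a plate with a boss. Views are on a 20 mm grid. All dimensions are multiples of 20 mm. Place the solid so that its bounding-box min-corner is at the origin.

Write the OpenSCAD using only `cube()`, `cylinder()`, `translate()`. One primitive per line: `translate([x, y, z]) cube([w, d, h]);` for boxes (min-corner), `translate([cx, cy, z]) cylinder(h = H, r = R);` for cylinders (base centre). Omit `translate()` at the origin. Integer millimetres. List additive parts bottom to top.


cube([320, 220, 60]);
translate([180, 120, 60]) cylinder(h = 140, r = 60);


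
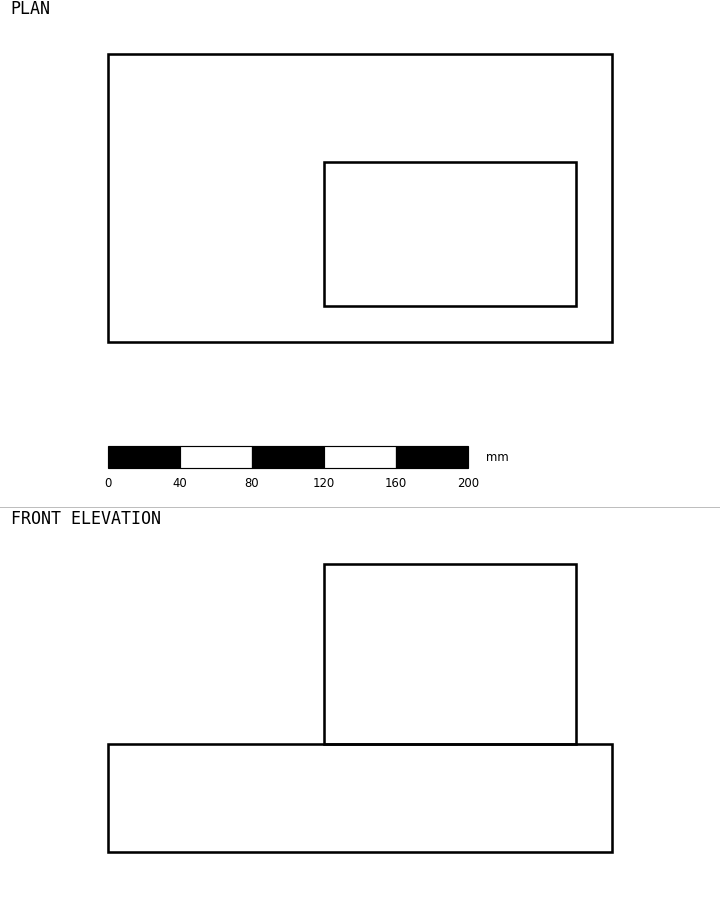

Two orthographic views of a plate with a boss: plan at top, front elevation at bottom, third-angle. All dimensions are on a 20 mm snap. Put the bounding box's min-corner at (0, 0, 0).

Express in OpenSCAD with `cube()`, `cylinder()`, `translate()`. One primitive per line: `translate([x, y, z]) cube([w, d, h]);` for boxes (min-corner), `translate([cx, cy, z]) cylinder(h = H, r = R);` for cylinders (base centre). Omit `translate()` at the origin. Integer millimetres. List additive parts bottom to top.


cube([280, 160, 60]);
translate([120, 20, 60]) cube([140, 80, 100]);


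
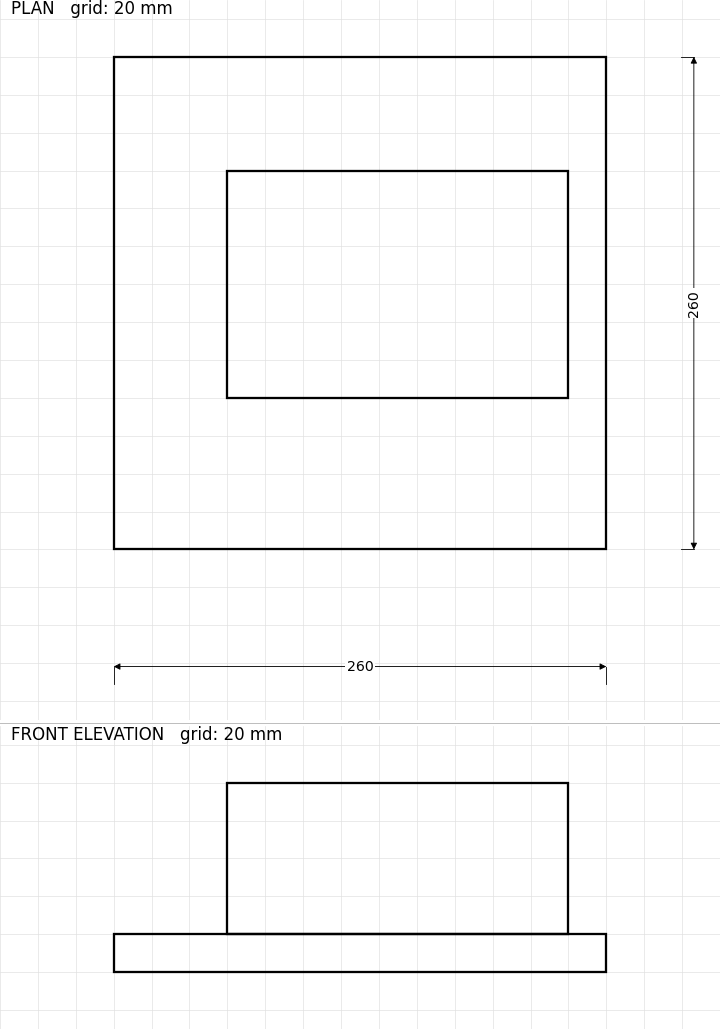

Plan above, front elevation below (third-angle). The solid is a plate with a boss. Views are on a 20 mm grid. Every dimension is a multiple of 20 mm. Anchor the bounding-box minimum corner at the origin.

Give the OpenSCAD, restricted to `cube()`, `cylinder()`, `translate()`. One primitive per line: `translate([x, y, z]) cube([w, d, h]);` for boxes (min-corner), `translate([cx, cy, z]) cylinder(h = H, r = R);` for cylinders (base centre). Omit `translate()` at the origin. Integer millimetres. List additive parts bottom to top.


cube([260, 260, 20]);
translate([60, 80, 20]) cube([180, 120, 80]);


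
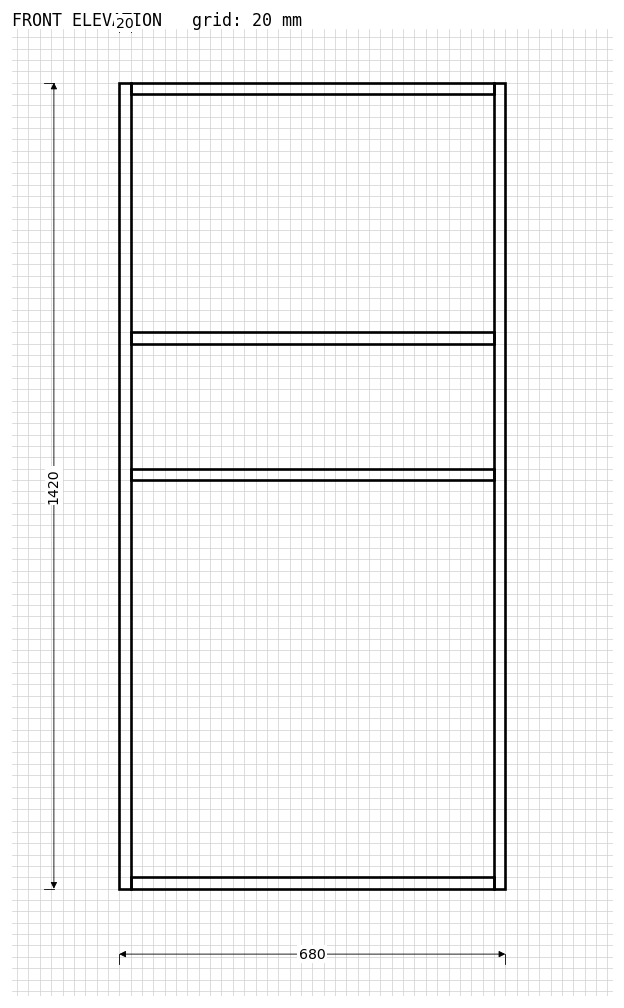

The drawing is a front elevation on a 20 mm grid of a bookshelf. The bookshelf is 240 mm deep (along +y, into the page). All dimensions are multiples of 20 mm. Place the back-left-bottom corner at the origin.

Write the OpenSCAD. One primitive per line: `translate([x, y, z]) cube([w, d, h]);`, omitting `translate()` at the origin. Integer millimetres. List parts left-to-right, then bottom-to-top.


cube([20, 240, 1420]);
translate([20, 0, 0]) cube([640, 240, 20]);
translate([20, 0, 720]) cube([640, 240, 20]);
translate([20, 0, 960]) cube([640, 240, 20]);
translate([20, 0, 1400]) cube([640, 240, 20]);
translate([660, 0, 0]) cube([20, 240, 1420]);
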